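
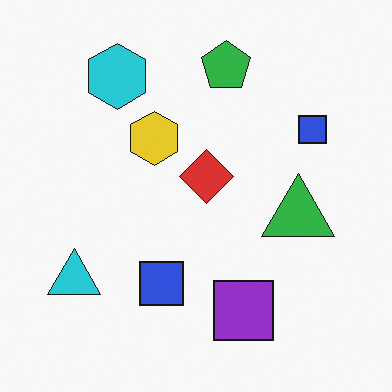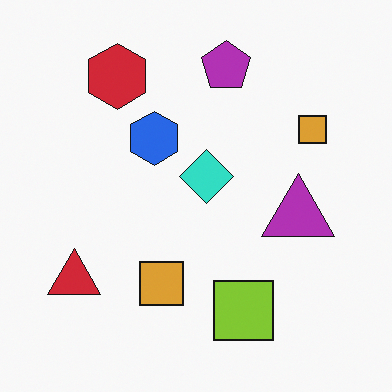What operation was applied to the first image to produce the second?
Hue-shifted by a large amount.

Every shape's color has rotated by the same amount around the hue wheel — a uniform hue shift.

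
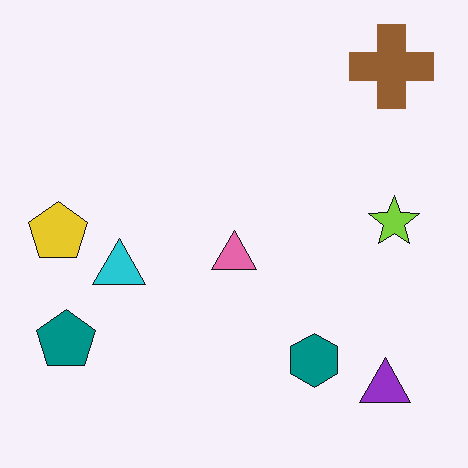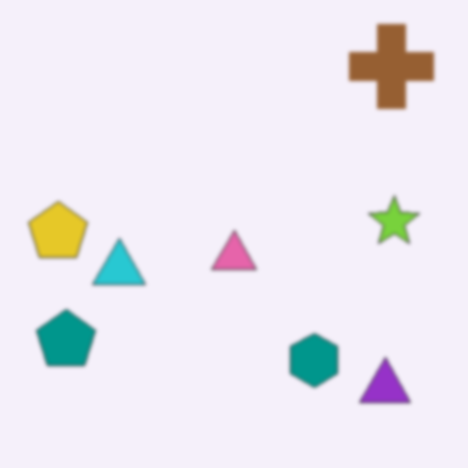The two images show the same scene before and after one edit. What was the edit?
Lightly blurred.

Shape edges and outlines are uniformly softened across the whole image.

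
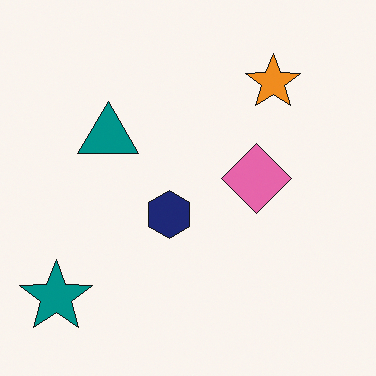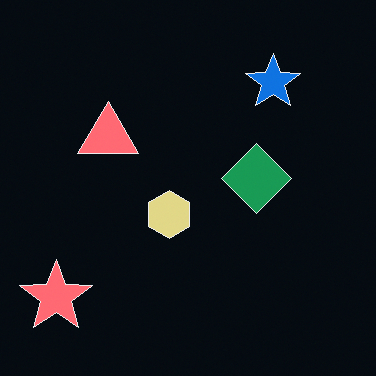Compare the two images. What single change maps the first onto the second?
This is the original image color-inverted (negative).

The light background has become dark and every shape's color is its complement — a photographic negative.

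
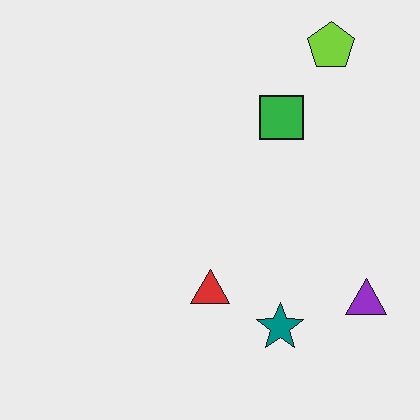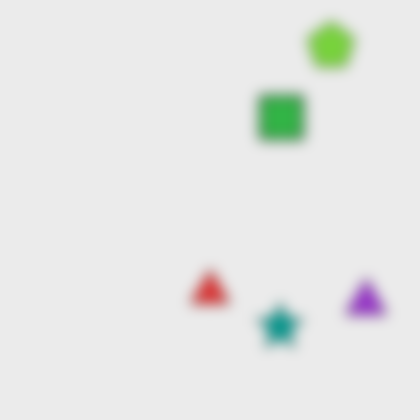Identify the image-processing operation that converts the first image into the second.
This is the original image heavily blurred.

Shape edges and outlines are uniformly softened across the whole image.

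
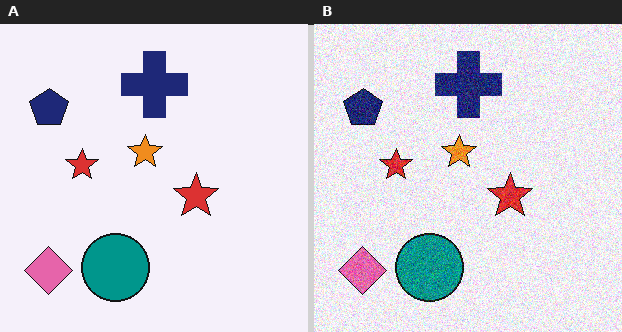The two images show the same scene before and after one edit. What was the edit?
This is the original image degraded with moderate additive noise.

Random speckle covers the whole image, including the flat background.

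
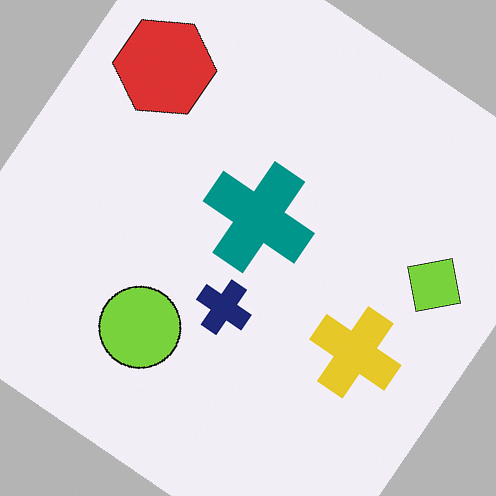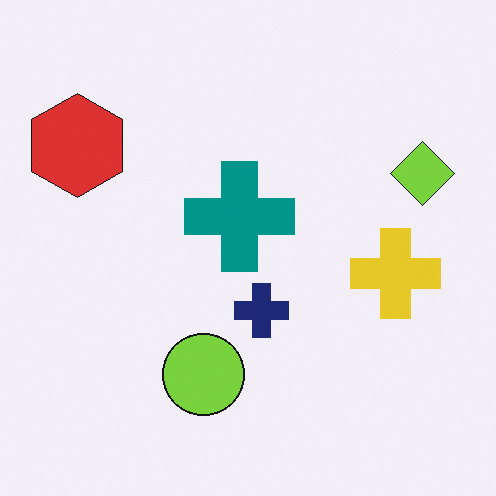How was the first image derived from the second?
The image was rotated clockwise by a large amount — several tens of degrees.

Every shape is tilted by the same angle and the image corners show triangular fill wedges — a whole-image rotation by a non-right angle.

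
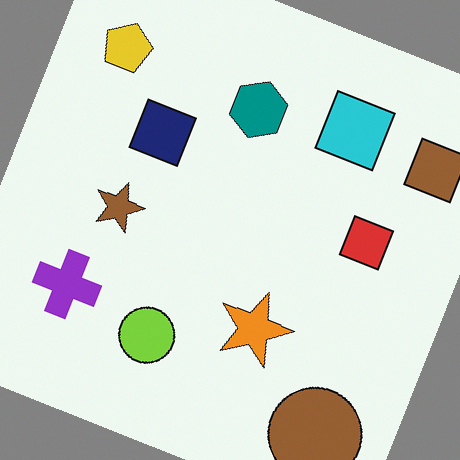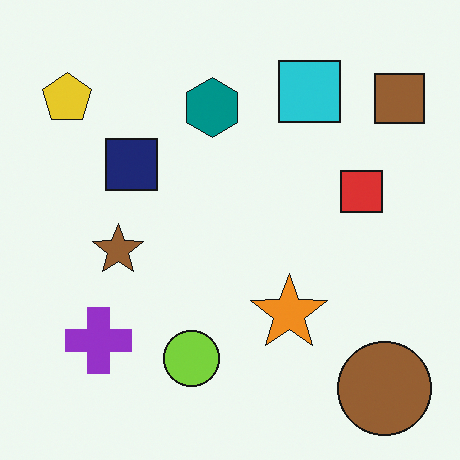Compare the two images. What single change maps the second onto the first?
The image was rotated clockwise by a clearly visible amount.

Every shape is tilted by the same angle and the image corners show triangular fill wedges — a whole-image rotation by a non-right angle.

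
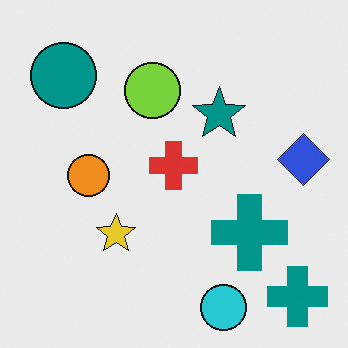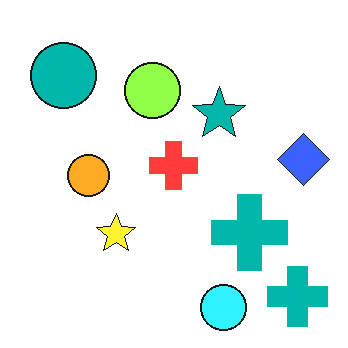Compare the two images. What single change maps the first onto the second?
It was brightened a little.

Every pixel — background and shapes alike — is uniformly brightened.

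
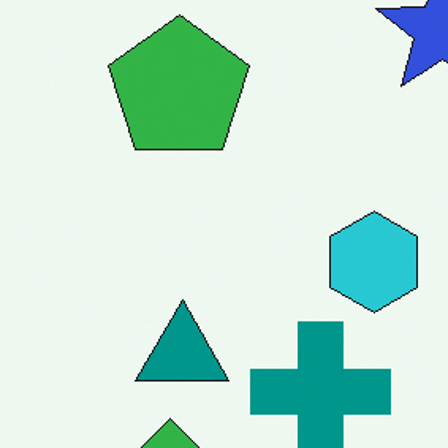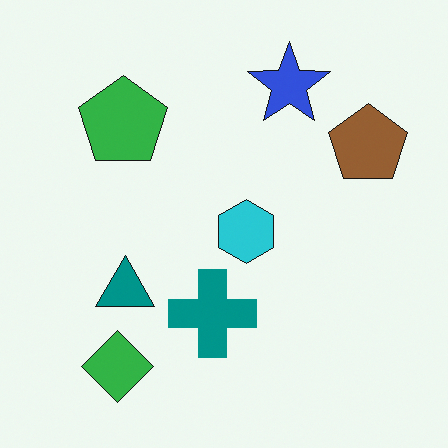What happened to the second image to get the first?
The transformation is: cropped slightly and scaled back up.

The visible shapes are larger and the field of view is narrower; shapes near the original edges may be partly or wholly outside the frame — a crop-and-rescale.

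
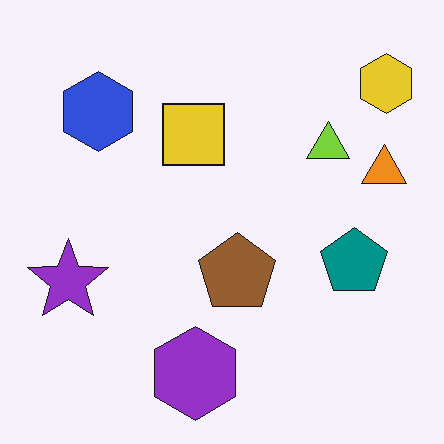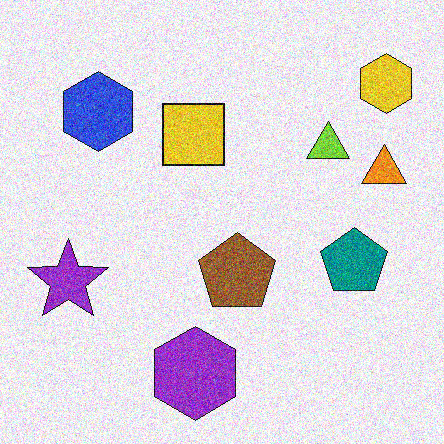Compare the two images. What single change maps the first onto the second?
The transformation is: degraded with heavy additive noise.

Random speckle covers the whole image, including the flat background.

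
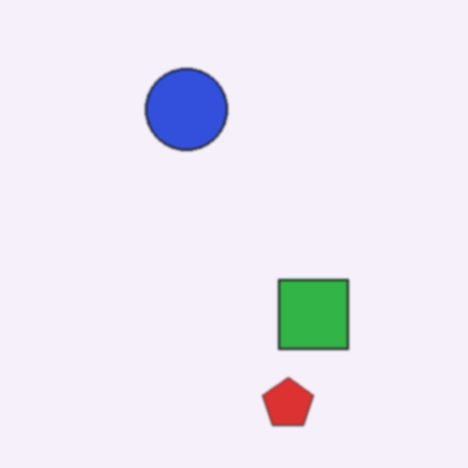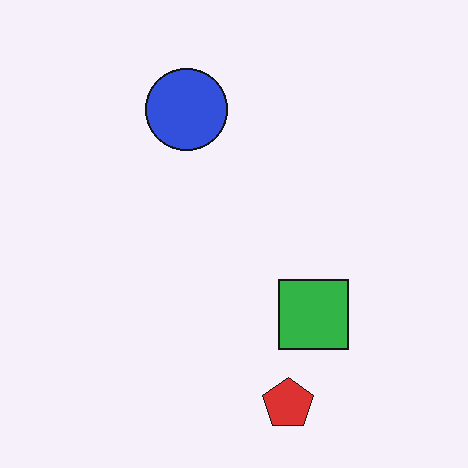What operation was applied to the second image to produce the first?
It was slightly softened.

Shape edges and outlines are uniformly softened across the whole image.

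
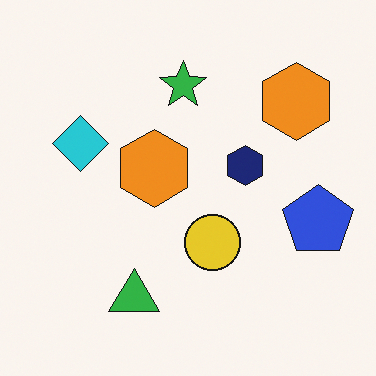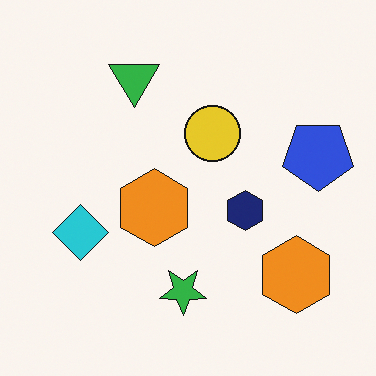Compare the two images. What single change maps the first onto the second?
Flipped vertically (top ↔ bottom).

The green triangle is in the bottom of the first image and the top of the second — shapes on opposite sides of the horizontal midline have swapped in a mirror flip.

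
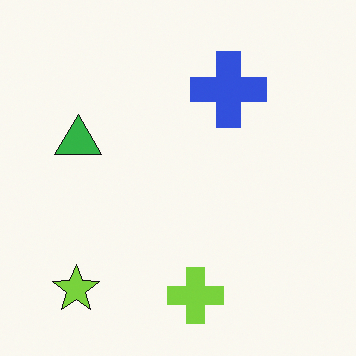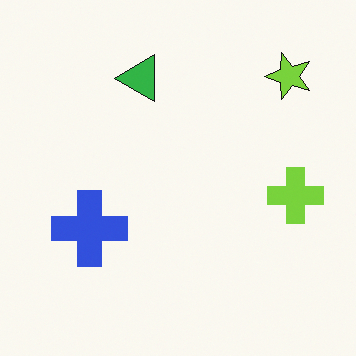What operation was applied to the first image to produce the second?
Transposed (reflected across the top-left ↔ bottom-right diagonal).

Shapes have swapped their row and column positions — what was in the top-right is now in the bottom-left — a diagonal reflection.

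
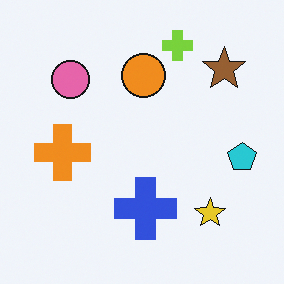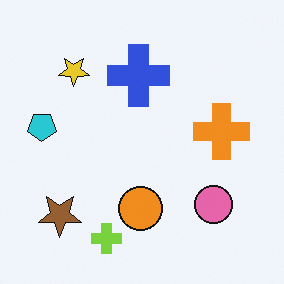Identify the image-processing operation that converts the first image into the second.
Rotated 180°.

The brown star sits in the top-right of the first image and the bottom-left of the second — consistent with a whole-image 180° rotation.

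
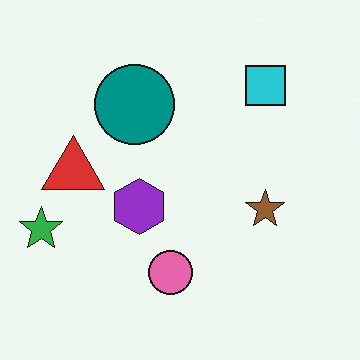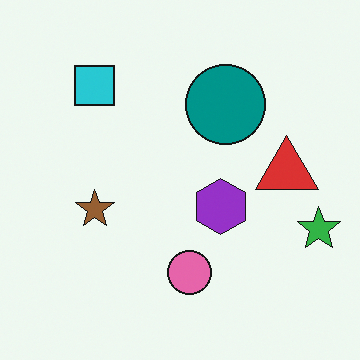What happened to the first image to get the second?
It was flipped horizontally (left ↔ right).

The green star is in the left of the first image and the right of the second — shapes on opposite sides of the vertical midline have swapped in a mirror flip.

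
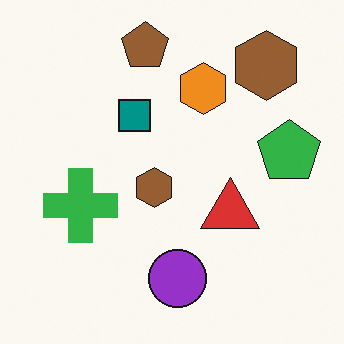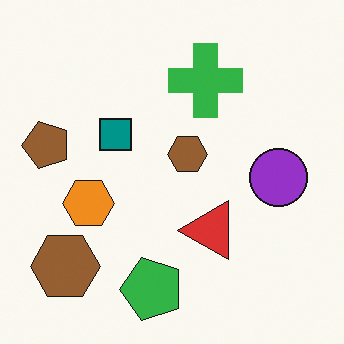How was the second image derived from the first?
Transposed (reflected across the top-left ↔ bottom-right diagonal).

Shapes have swapped their row and column positions — what was in the top-right is now in the bottom-left — a diagonal reflection.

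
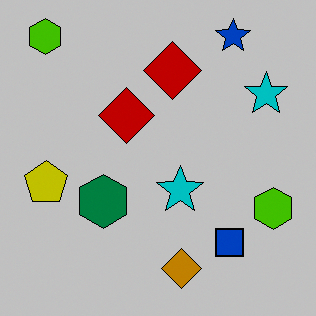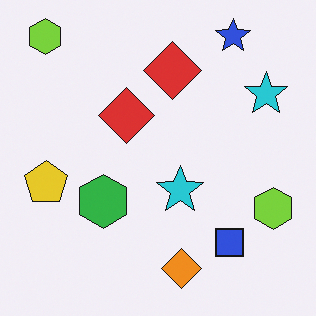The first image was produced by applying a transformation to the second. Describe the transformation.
Aggressively posterized.

Each flat color has snapped to a coarser quantized level — most visibly, the near-white background has dropped to a flat grey.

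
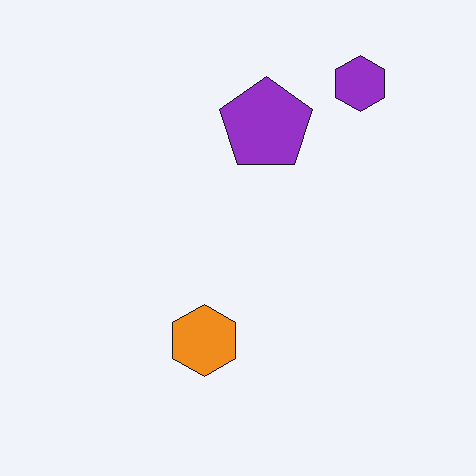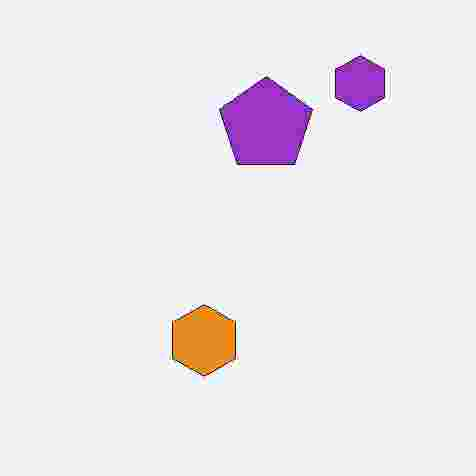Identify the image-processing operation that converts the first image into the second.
The second image is the first heavily JPEG-compressed with obvious blocking artifacts.

Blocky 8×8 compression artifacts appear around shape edges and the flat background shows ringing — characteristic JPEG degradation.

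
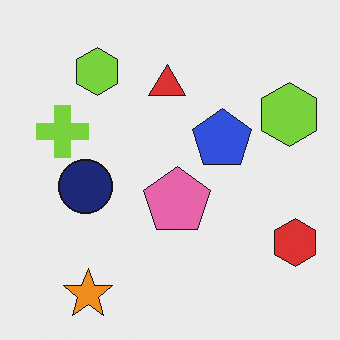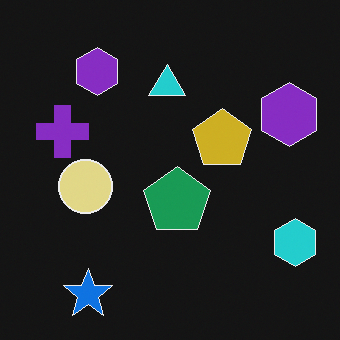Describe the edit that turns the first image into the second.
This is the original image color-inverted (negative).

The light background has become dark and every shape's color is its complement — a photographic negative.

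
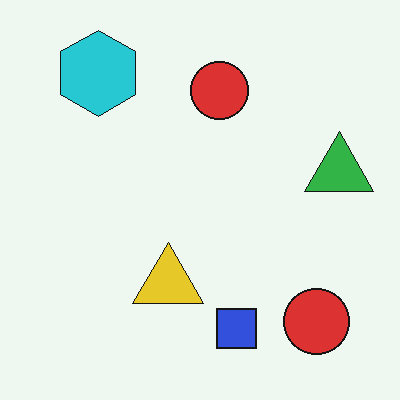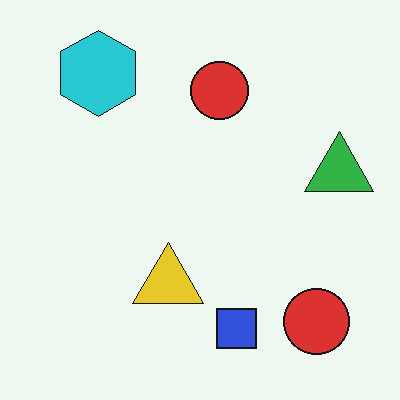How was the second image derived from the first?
It was given moderate JPEG compression.

Blocky 8×8 compression artifacts appear around shape edges and the flat background shows ringing — characteristic JPEG degradation.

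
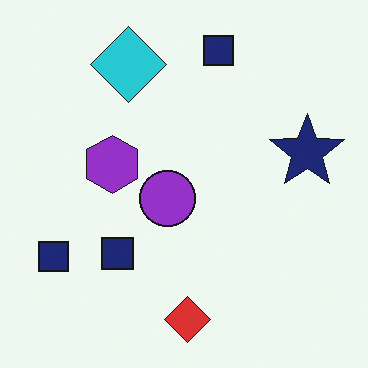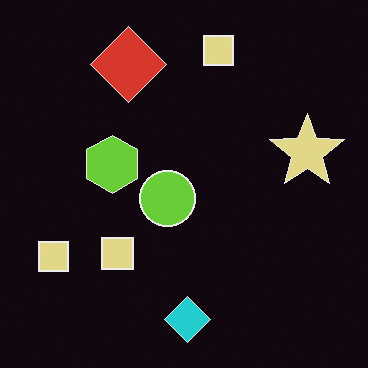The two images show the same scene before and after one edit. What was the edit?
This is the original image color-inverted (negative).

The light background has become dark and every shape's color is its complement — a photographic negative.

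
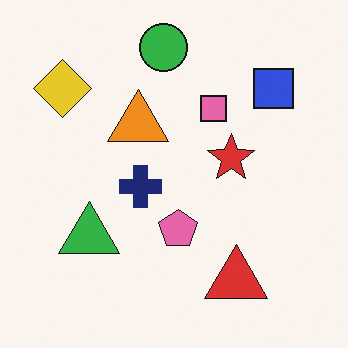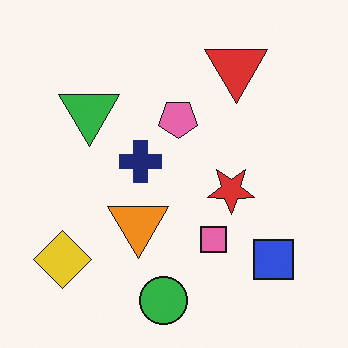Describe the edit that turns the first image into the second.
This is the original image flipped vertically (top ↔ bottom).

The green circle is in the top of the first image and the bottom of the second — shapes on opposite sides of the horizontal midline have swapped in a mirror flip.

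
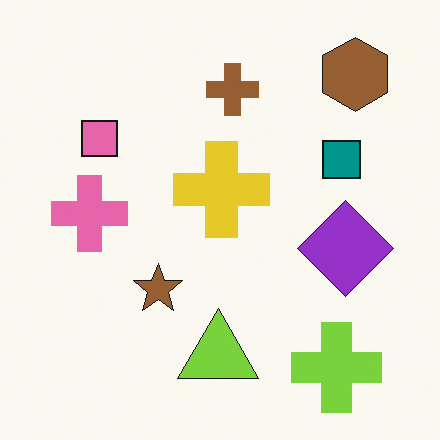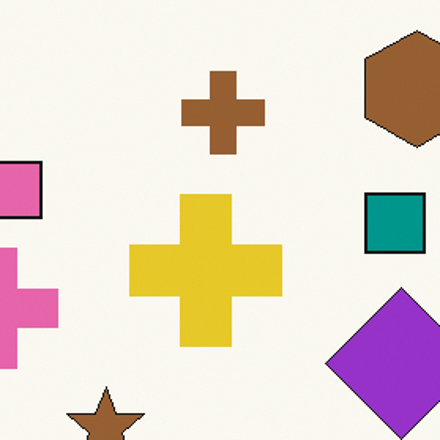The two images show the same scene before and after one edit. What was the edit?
This is the original image cropped slightly and scaled back up.

The visible shapes are larger and the field of view is narrower; shapes near the original edges may be partly or wholly outside the frame — a crop-and-rescale.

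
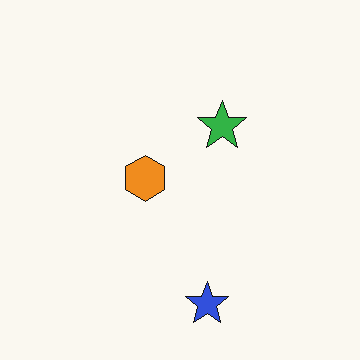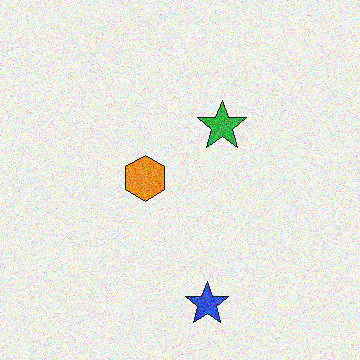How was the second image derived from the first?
It was degraded with visible gaussian noise.

Random speckle covers the whole image, including the flat background.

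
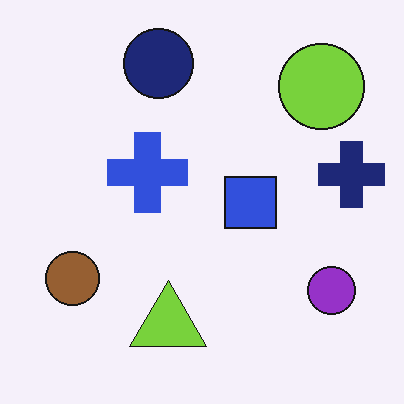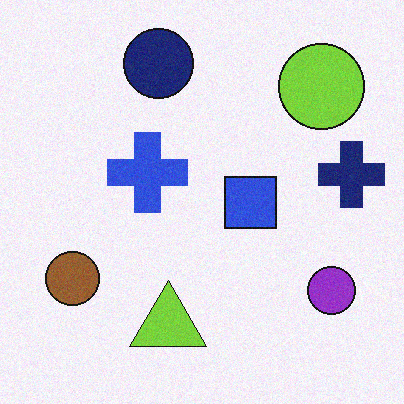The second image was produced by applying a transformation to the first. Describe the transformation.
It was degraded with subtle gaussian noise.

Random speckle covers the whole image, including the flat background.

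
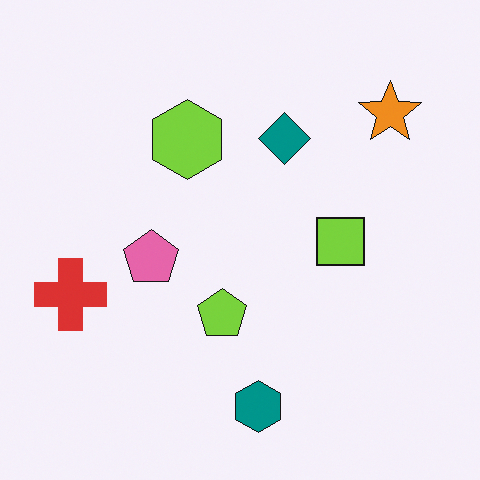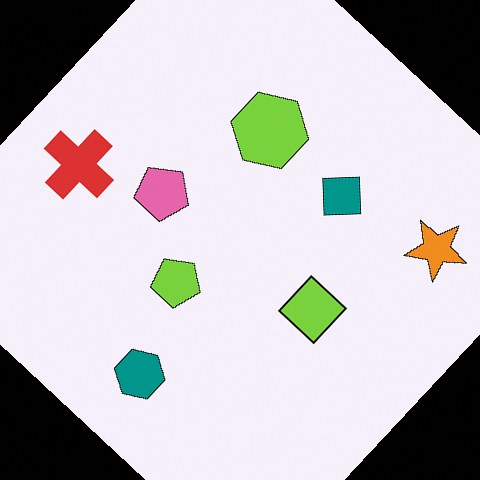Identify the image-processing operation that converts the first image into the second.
The transformation is: rotated clockwise by a large amount — several tens of degrees.

Every shape is tilted by the same angle and the image corners show triangular fill wedges — a whole-image rotation by a non-right angle.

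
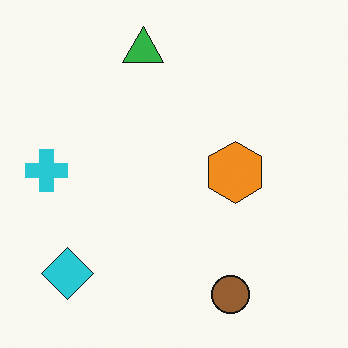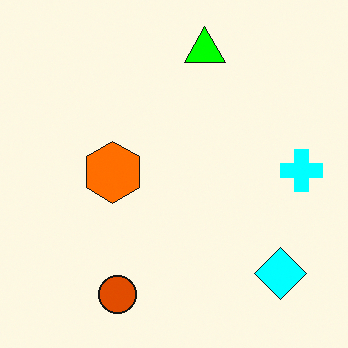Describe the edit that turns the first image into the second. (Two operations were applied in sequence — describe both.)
It was flipped horizontally (left ↔ right), then heavily oversaturated.

The cyan cross is in the left of the first image and the right of the second — shapes on opposite sides of the vertical midline have swapped in a mirror flip. All colors are more vivid — a global saturation change.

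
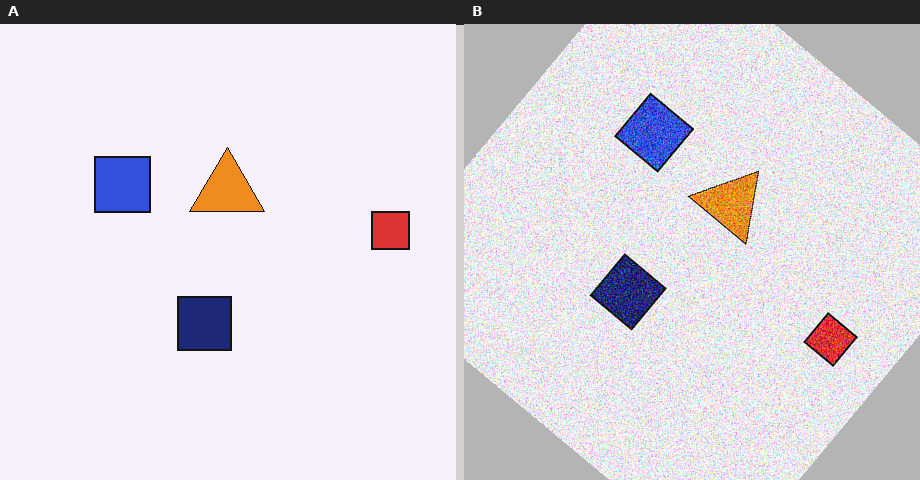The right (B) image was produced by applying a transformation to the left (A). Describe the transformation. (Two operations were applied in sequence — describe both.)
It was degraded with heavy additive noise, then rotated clockwise by a large amount — several tens of degrees.

Random speckle covers the whole image, including the flat background. Every shape is tilted by the same angle and the image corners show triangular fill wedges — a whole-image rotation by a non-right angle.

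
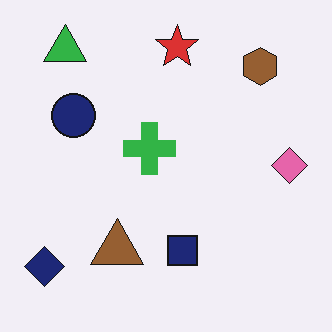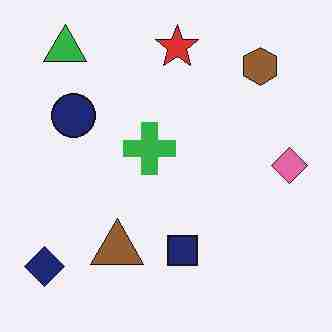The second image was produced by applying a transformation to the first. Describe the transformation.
The second image is the first heavily JPEG-compressed with obvious blocking artifacts.

Blocky 8×8 compression artifacts appear around shape edges and the flat background shows ringing — characteristic JPEG degradation.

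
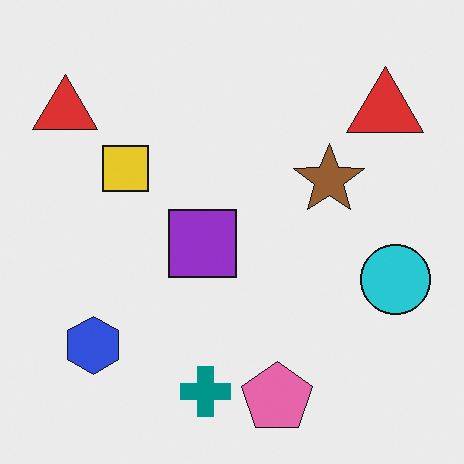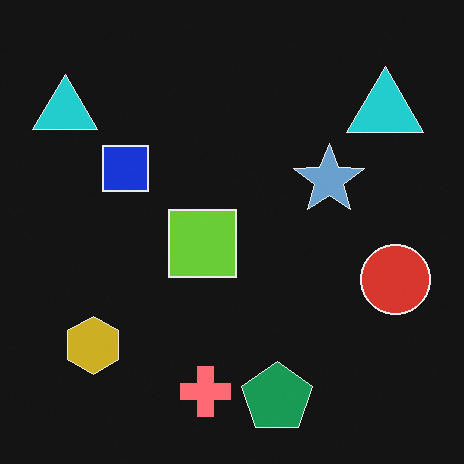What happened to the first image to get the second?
It was color-inverted (negative).

The light background has become dark and every shape's color is its complement — a photographic negative.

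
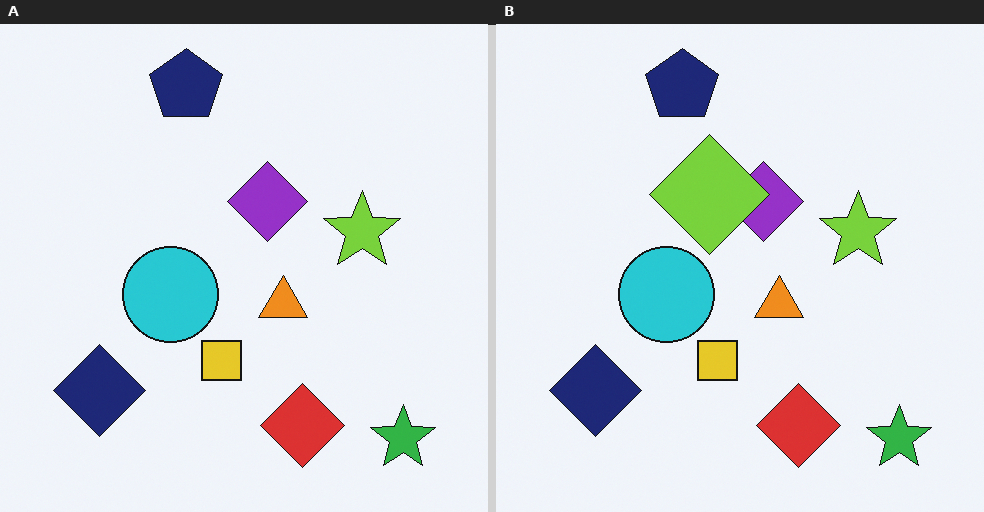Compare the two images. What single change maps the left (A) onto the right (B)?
Overlaid with an additional lime diamond.

A lime diamond appears in the right (B) image that is absent from the left (A).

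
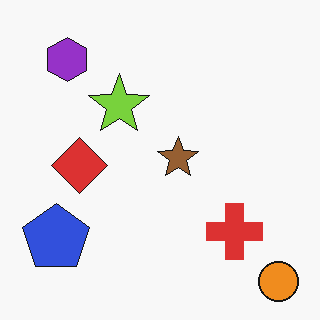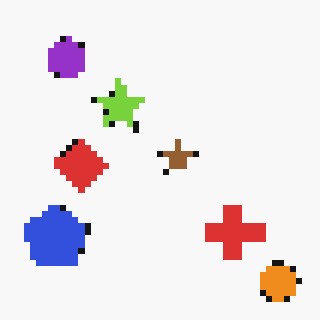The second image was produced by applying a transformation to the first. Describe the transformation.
It was pixelated into visible square blocks.

Shapes are reduced to large square blocks; fine edges and outlines are lost — a downscale-then-upscale (mosaic) effect.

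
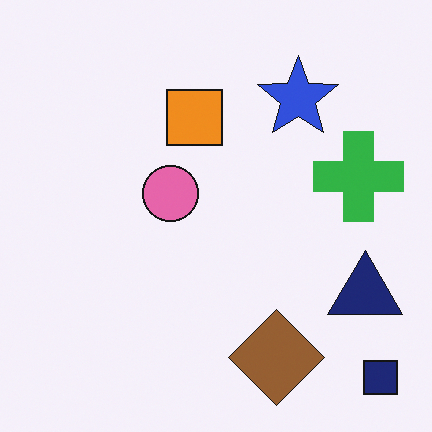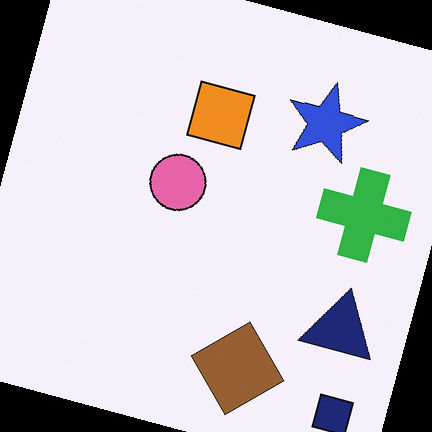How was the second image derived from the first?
The image was rotated clockwise by a moderate amount.

Every shape is tilted by the same angle and the image corners show triangular fill wedges — a whole-image rotation by a non-right angle.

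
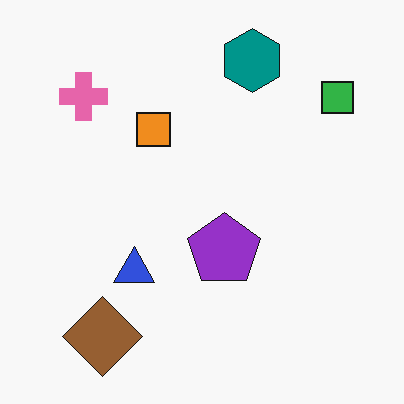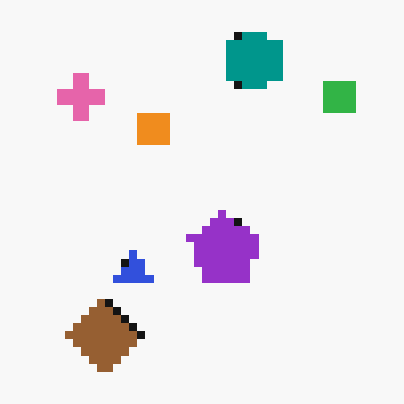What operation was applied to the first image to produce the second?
It was pixelated into visible square blocks.

Shapes are reduced to large square blocks; fine edges and outlines are lost — a downscale-then-upscale (mosaic) effect.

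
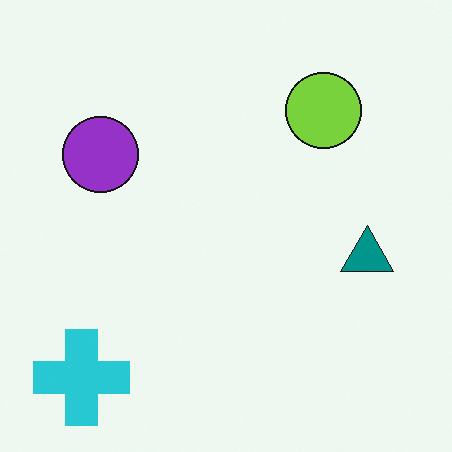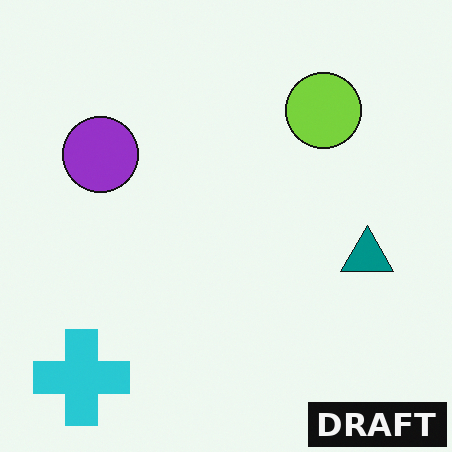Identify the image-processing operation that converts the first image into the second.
It was watermarked with the text "DRAFT" in the lower-right corner.

A dark label reading "DRAFT" appears in the lower-right corner.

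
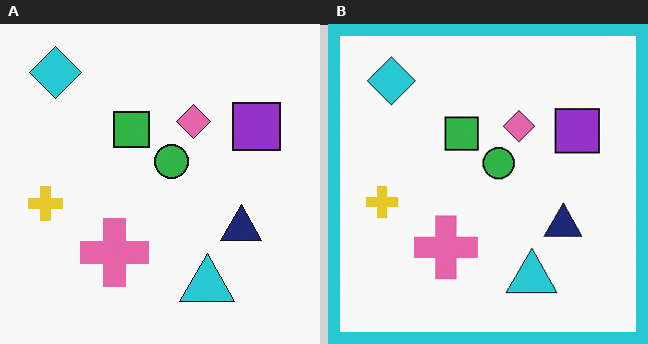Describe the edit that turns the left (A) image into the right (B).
The right (B) image is the left (A) framed with a cyan border.

A solid cyan frame runs around the edge of the right (B) image, with the content slightly shrunk inside it.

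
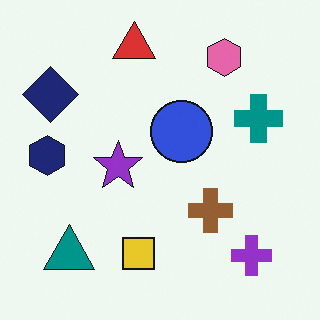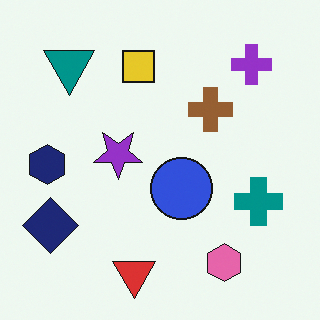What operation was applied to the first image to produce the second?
This is the original image flipped vertically (top ↔ bottom).

The red triangle is in the top of the first image and the bottom of the second — shapes on opposite sides of the horizontal midline have swapped in a mirror flip.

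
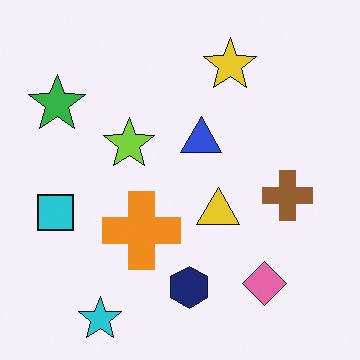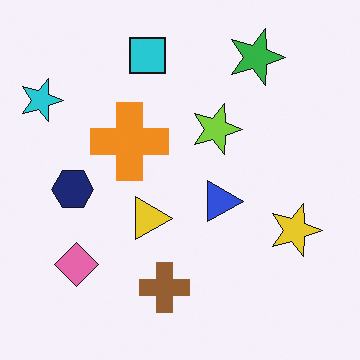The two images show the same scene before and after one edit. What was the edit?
This is the original image rotated 90° clockwise.

The cyan star sits in the bottom-left of the first image and the top-left of the second — consistent with a whole-image 90° clockwise rotation.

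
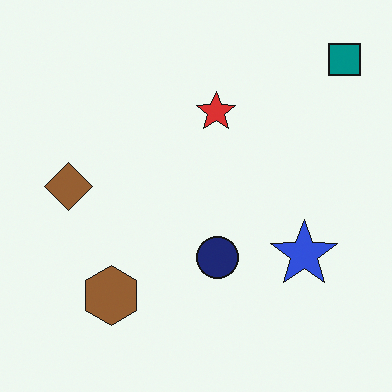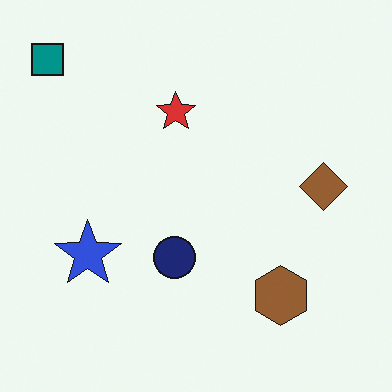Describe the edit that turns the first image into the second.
The image was flipped horizontally (left ↔ right).

The teal square is in the top-right of the first image and the top-left of the second — shapes on opposite sides of the vertical midline have swapped in a mirror flip.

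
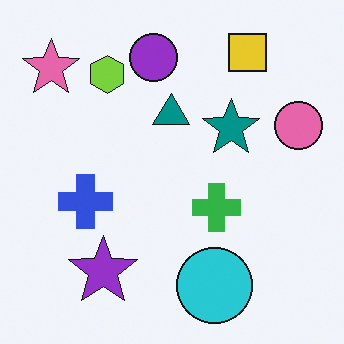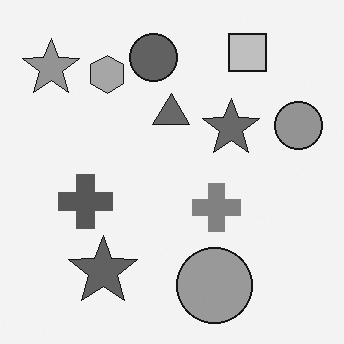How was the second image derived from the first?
This is the original image converted to grayscale.

All color is removed — every shape is now a shade of grey.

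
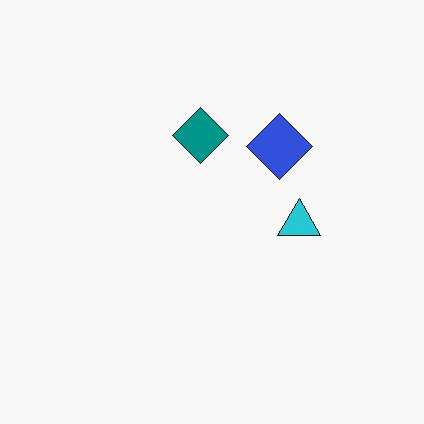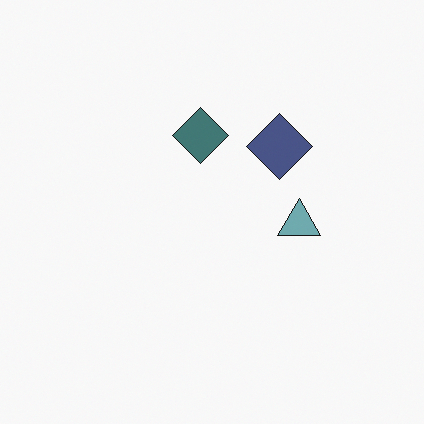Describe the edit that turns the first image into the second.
It was made much more muted (saturation change).

All colors are more muted and greyish — a global saturation change.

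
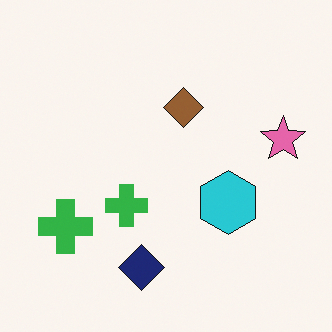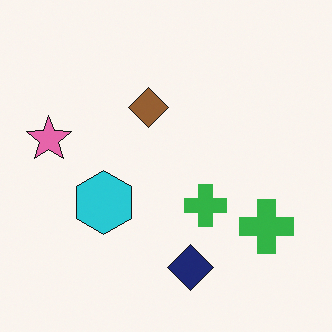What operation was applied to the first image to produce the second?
Flipped horizontally (left ↔ right).

The pink star is in the right of the first image and the left of the second — shapes on opposite sides of the vertical midline have swapped in a mirror flip.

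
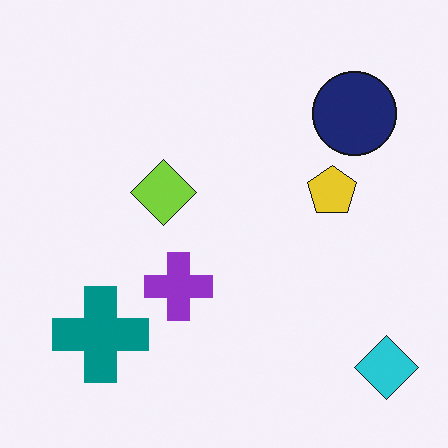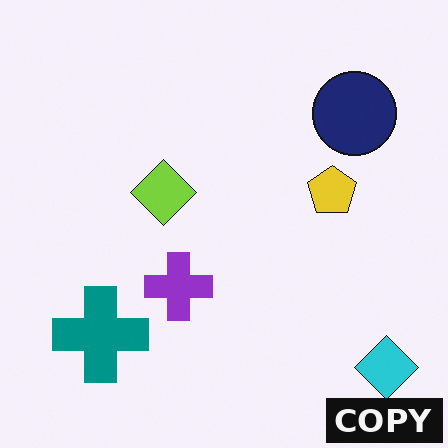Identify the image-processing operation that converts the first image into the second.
The second image is the first watermarked with the text "COPY" in the lower-right corner.

A dark label reading "COPY" appears in the lower-right corner.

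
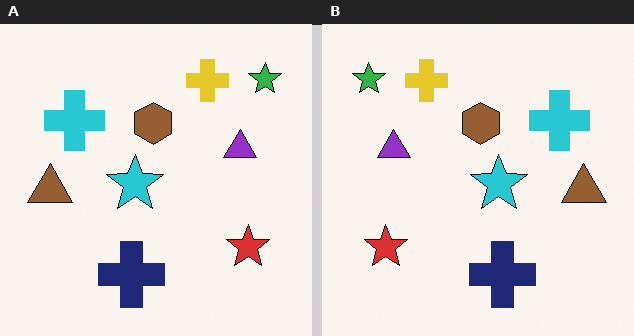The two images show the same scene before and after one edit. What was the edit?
The transformation is: flipped horizontally (left ↔ right).

The green star is in the top-right of the left (A) image and the top-left of the right (B) — shapes on opposite sides of the vertical midline have swapped in a mirror flip.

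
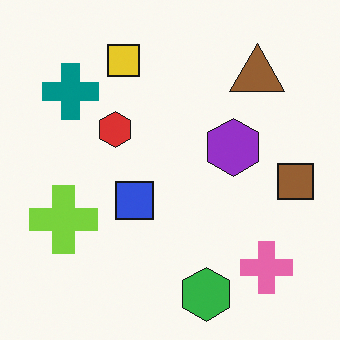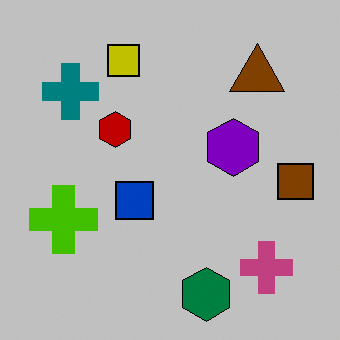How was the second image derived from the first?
This is the original image aggressively posterized.

Each flat color has snapped to a coarser quantized level — most visibly, the near-white background has dropped to a flat grey.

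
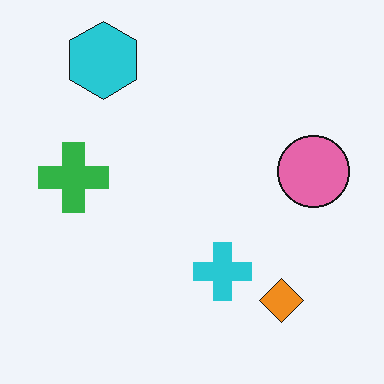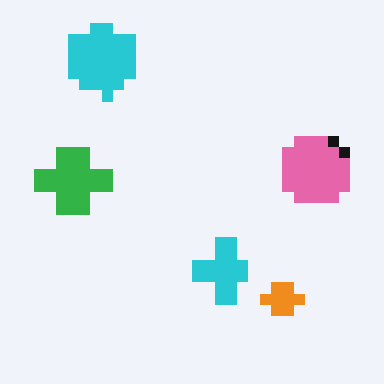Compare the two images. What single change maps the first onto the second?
The transformation is: heavily pixelated into large blocks.

Shapes are reduced to large square blocks; fine edges and outlines are lost — a downscale-then-upscale (mosaic) effect.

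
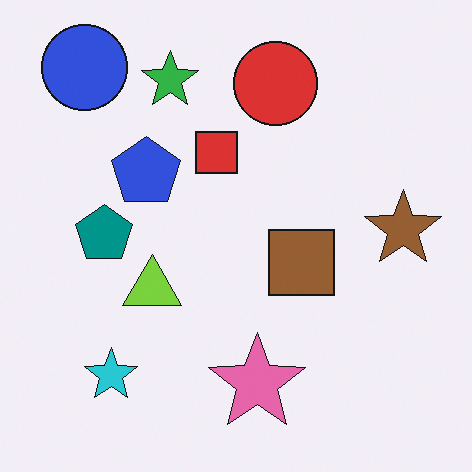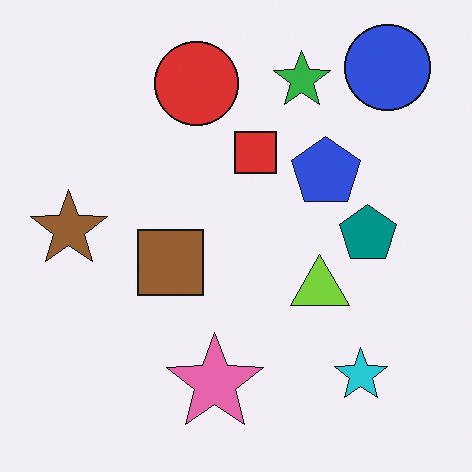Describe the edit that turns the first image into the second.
It was flipped horizontally (left ↔ right).

The brown star is in the right of the first image and the left of the second — shapes on opposite sides of the vertical midline have swapped in a mirror flip.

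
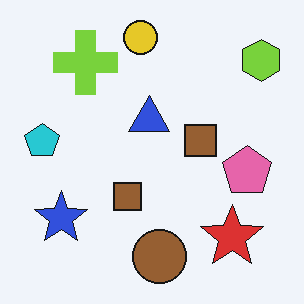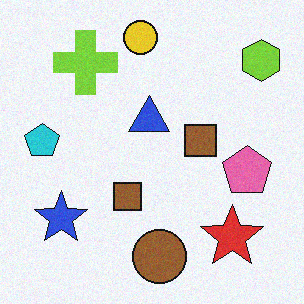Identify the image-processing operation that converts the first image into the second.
The transformation is: degraded with subtle gaussian noise.

Random speckle covers the whole image, including the flat background.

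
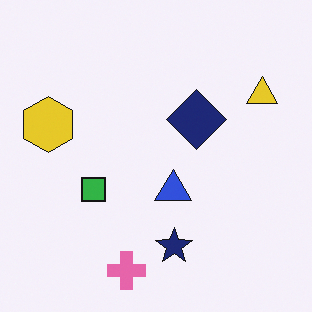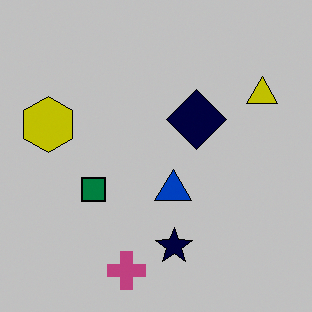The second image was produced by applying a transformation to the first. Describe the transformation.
This is the original image heavily posterized to just a handful of flat colors.

Each flat color has snapped to a coarser quantized level — most visibly, the near-white background has dropped to a flat grey.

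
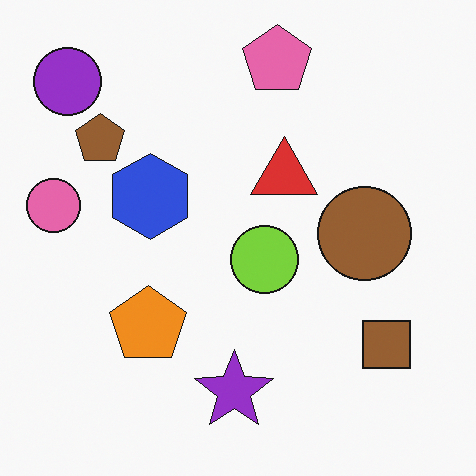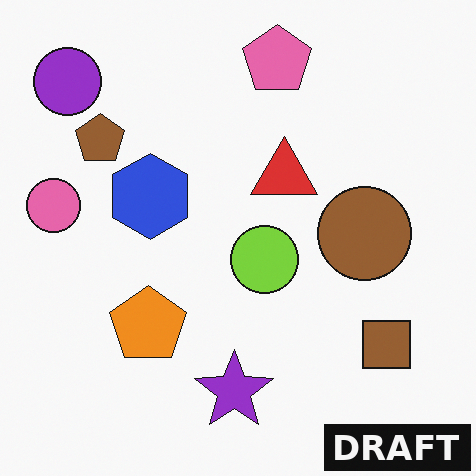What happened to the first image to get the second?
The second image is the first watermarked with the text "DRAFT" in the lower-right corner.

A dark label reading "DRAFT" appears in the lower-right corner.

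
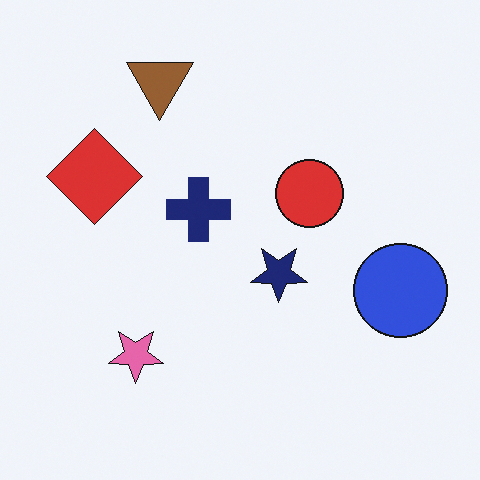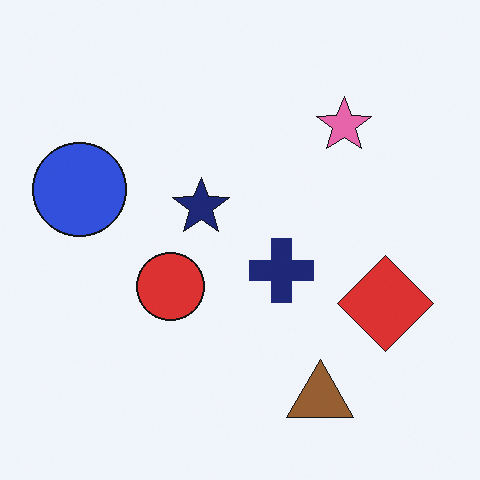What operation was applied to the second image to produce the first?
Rotated 180°.

The brown triangle sits in the bottom of the second image and the top-left of the first — consistent with a whole-image 180° rotation.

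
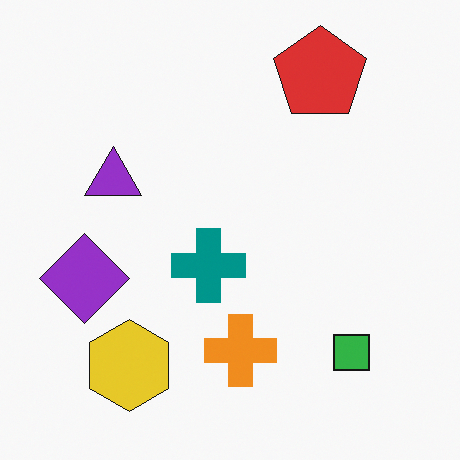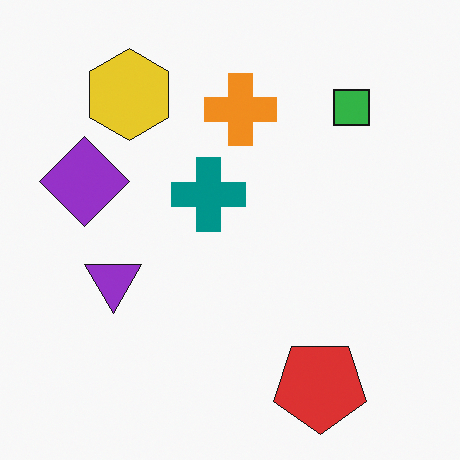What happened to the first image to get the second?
The image was flipped vertically (top ↔ bottom).

The red pentagon is in the top-right of the first image and the bottom-right of the second — shapes on opposite sides of the horizontal midline have swapped in a mirror flip.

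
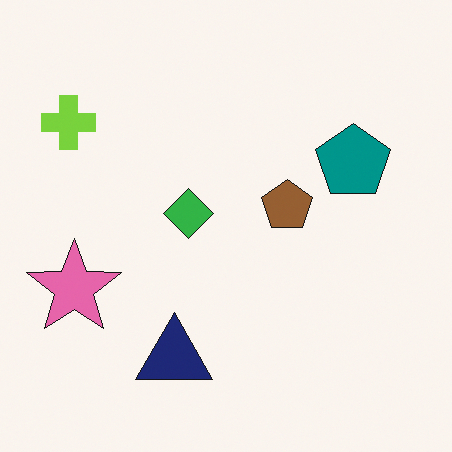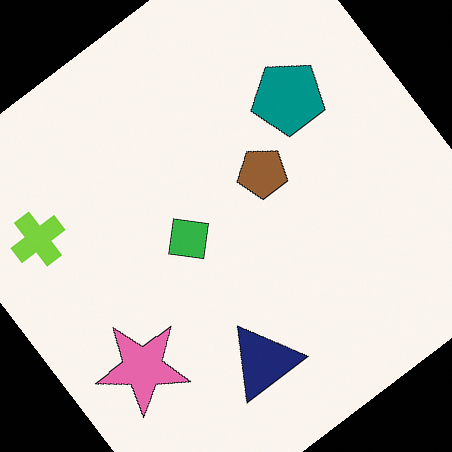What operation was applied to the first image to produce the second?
Rotated counter-clockwise by a large amount — several tens of degrees.

Every shape is tilted by the same angle and the image corners show triangular fill wedges — a whole-image rotation by a non-right angle.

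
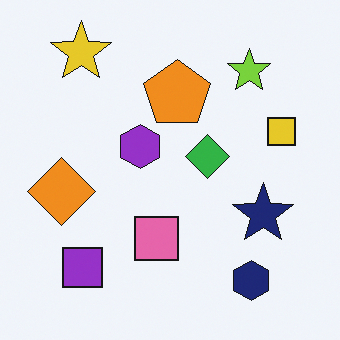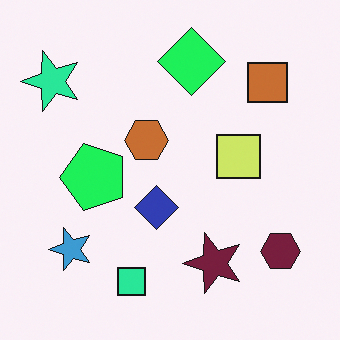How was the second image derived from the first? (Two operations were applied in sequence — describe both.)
The second image is the first hue-shifted through roughly a third of the color wheel, then transposed (reflected across the top-left ↔ bottom-right diagonal).

Every shape's color has rotated by the same amount around the hue wheel — a uniform hue shift. Shapes have swapped their row and column positions — what was in the top-right is now in the bottom-left — a diagonal reflection.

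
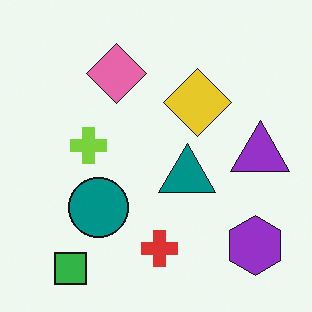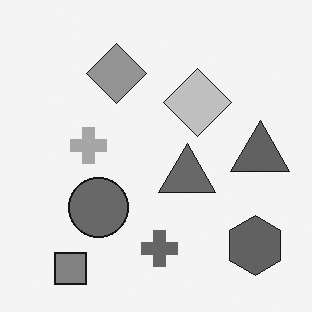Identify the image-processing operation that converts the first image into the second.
The second image is the first converted to grayscale.

All color is removed — every shape is now a shade of grey.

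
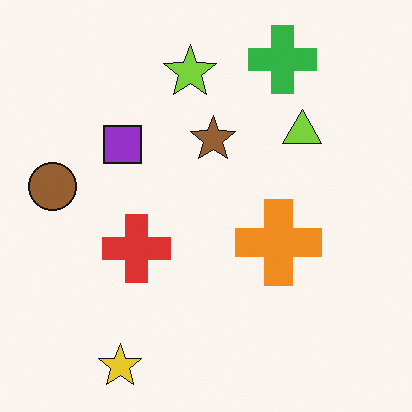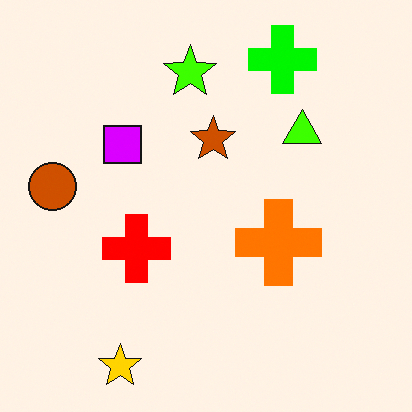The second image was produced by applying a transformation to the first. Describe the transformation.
The image was made much more vivid (saturation change).

All colors are more vivid — a global saturation change.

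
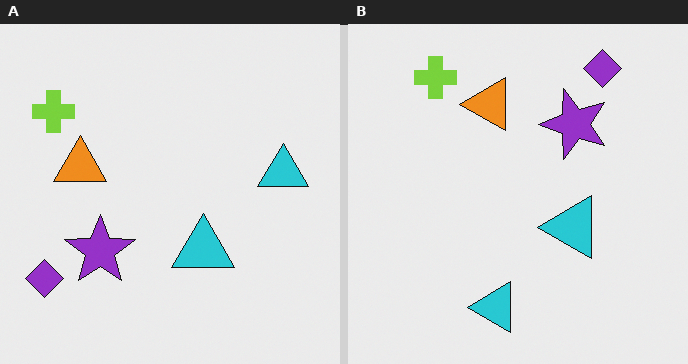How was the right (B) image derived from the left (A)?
The right (B) image is the left (A) transposed (reflected across the top-left ↔ bottom-right diagonal).

Shapes have swapped their row and column positions — what was in the top-right is now in the bottom-left — a diagonal reflection.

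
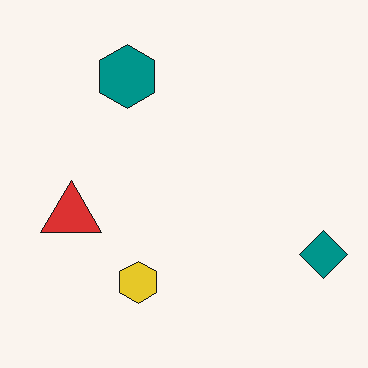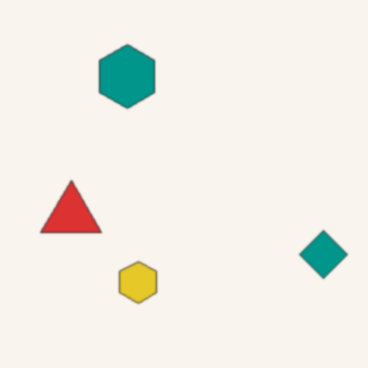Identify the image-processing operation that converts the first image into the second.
The transformation is: lightly blurred.

Shape edges and outlines are uniformly softened across the whole image.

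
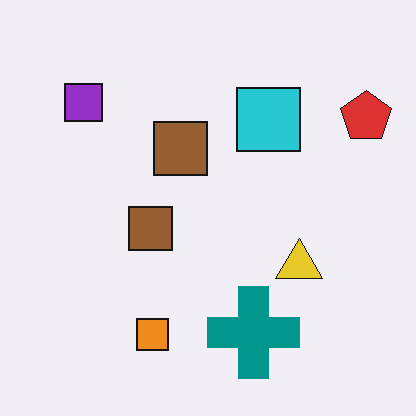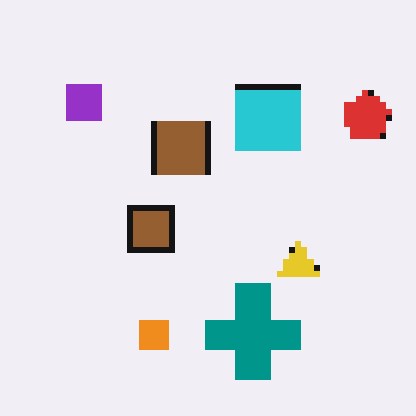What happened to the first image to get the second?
The second image is the first pixelated into visible square blocks.

Shapes are reduced to large square blocks; fine edges and outlines are lost — a downscale-then-upscale (mosaic) effect.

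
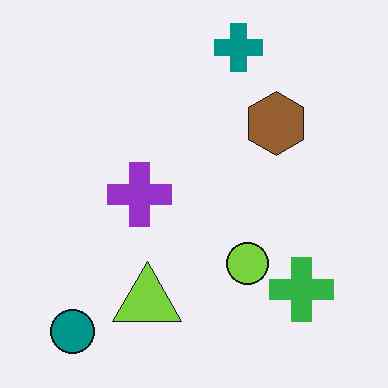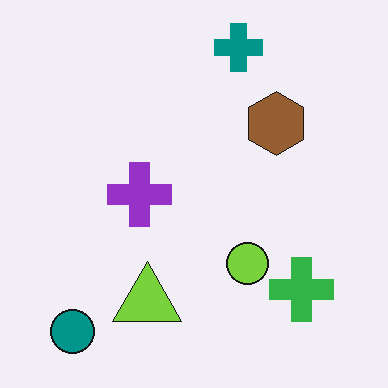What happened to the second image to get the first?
The image was JPEG-compressed with visible artifacts.

Blocky 8×8 compression artifacts appear around shape edges and the flat background shows ringing — characteristic JPEG degradation.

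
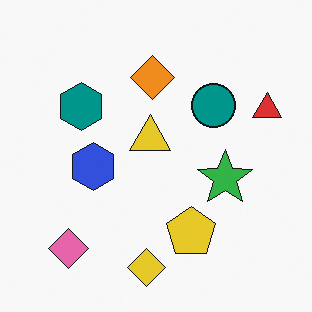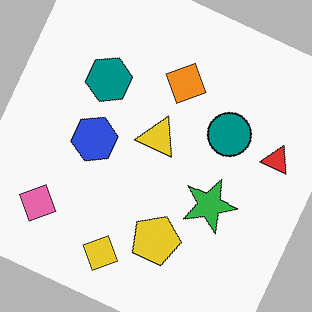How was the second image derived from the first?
The transformation is: rotated clockwise by a moderate amount.

Every shape is tilted by the same angle and the image corners show triangular fill wedges — a whole-image rotation by a non-right angle.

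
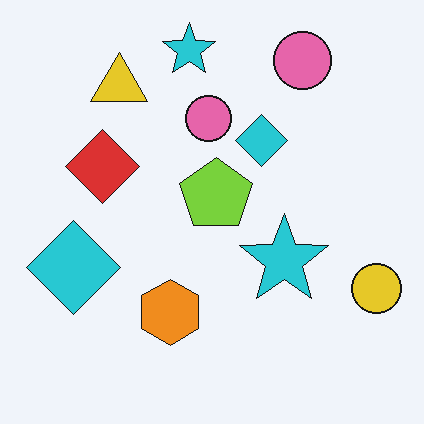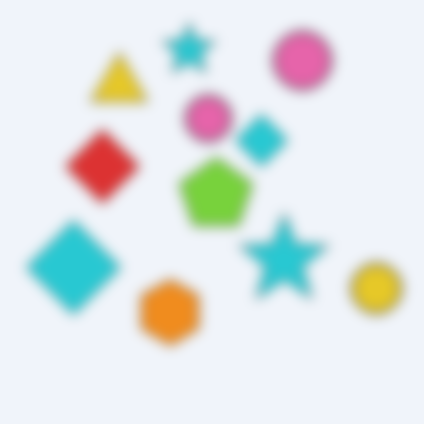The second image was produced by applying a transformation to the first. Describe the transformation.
It was strongly gaussian-blurred.

Shape edges and outlines are uniformly softened across the whole image.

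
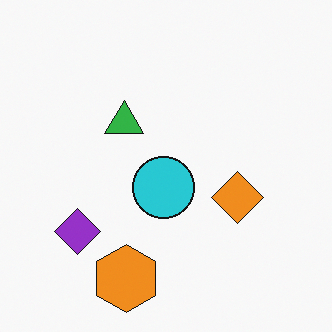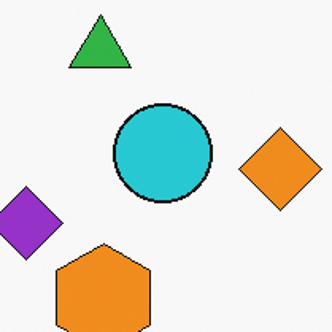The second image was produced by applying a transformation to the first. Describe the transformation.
It was cropped slightly and scaled back up.

The visible shapes are larger and the field of view is narrower; shapes near the original edges may be partly or wholly outside the frame — a crop-and-rescale.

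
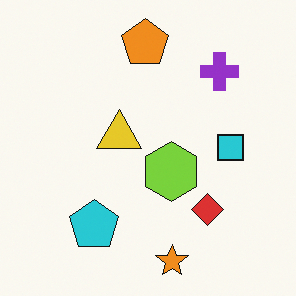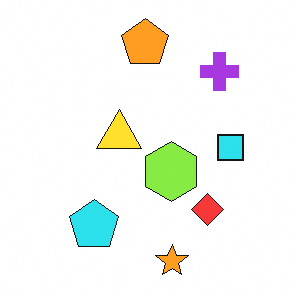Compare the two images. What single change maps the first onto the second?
The transformation is: slightly brightened.

Every pixel — background and shapes alike — is uniformly brightened.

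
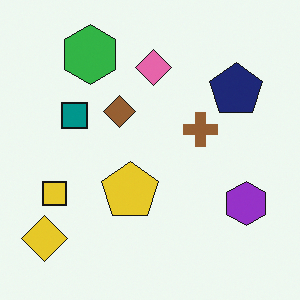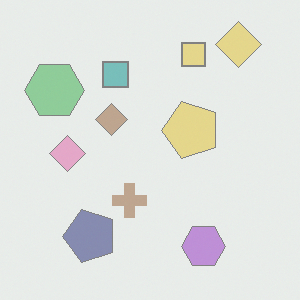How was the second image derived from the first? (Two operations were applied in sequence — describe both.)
The second image is the first given much lower contrast, then transposed (reflected across the top-left ↔ bottom-right diagonal).

Tones are pushed toward mid-grey across the whole image — a global contrast change. Shapes have swapped their row and column positions — what was in the top-right is now in the bottom-left — a diagonal reflection.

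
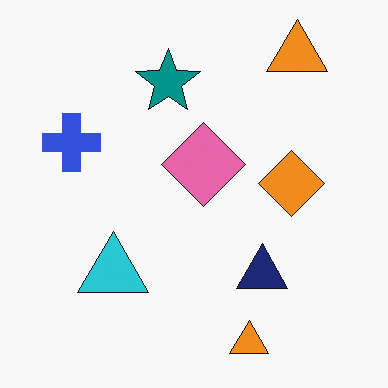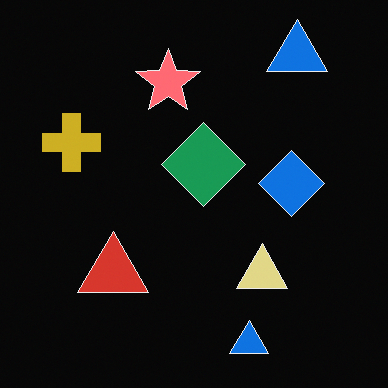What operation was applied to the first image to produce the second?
Color-inverted (negative).

The light background has become dark and every shape's color is its complement — a photographic negative.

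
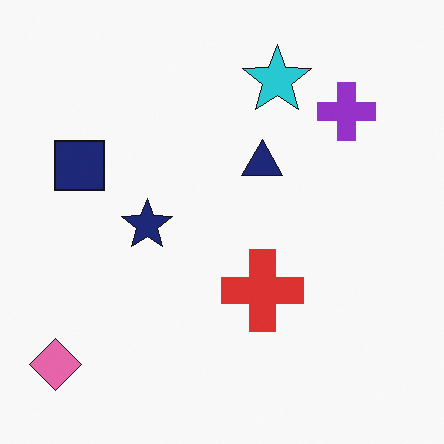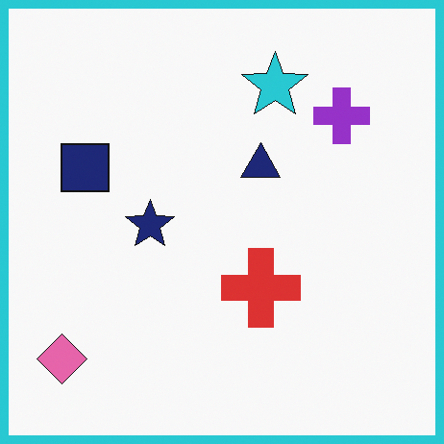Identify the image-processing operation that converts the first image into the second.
It was framed with a cyan border.

A solid cyan frame runs around the edge of the second image, with the content slightly shrunk inside it.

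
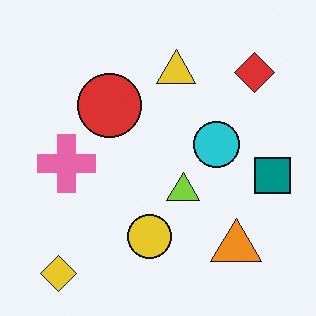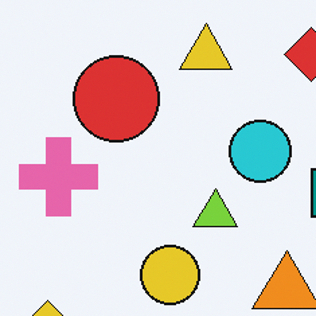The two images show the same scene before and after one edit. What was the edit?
The transformation is: cropped to a modestly smaller region and rescaled.

The visible shapes are larger and the field of view is narrower; shapes near the original edges may be partly or wholly outside the frame — a crop-and-rescale.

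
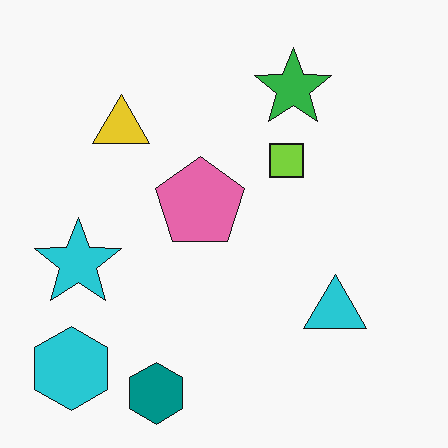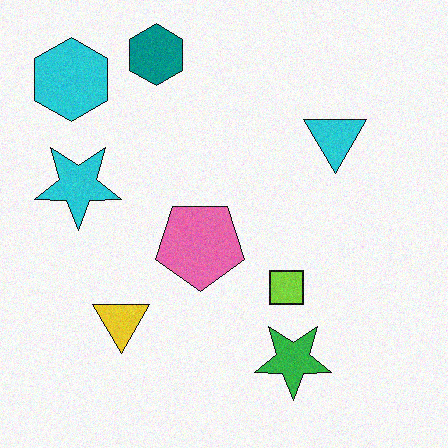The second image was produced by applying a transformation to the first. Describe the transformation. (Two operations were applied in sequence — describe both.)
The transformation is: flipped vertically (top ↔ bottom), then degraded with a light layer of grain.

The teal hexagon is in the bottom of the first image and the top of the second — shapes on opposite sides of the horizontal midline have swapped in a mirror flip. Random speckle covers the whole image, including the flat background.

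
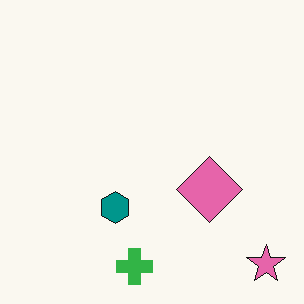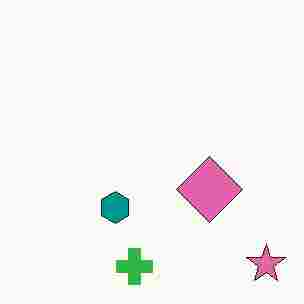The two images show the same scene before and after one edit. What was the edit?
The image was heavily JPEG-compressed with obvious blocking artifacts.

Blocky 8×8 compression artifacts appear around shape edges and the flat background shows ringing — characteristic JPEG degradation.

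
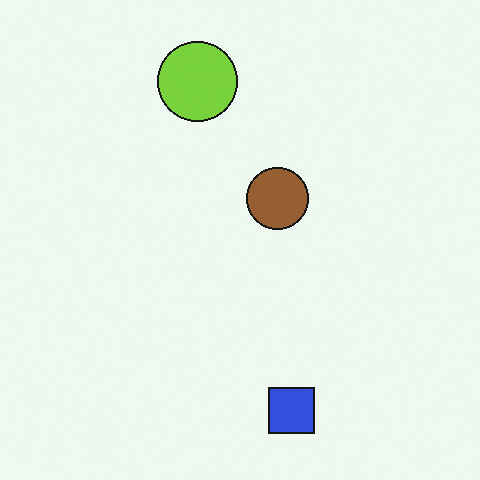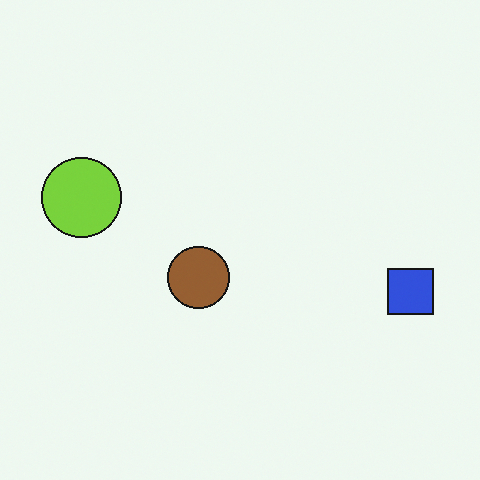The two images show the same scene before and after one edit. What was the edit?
It was transposed (reflected across the top-left ↔ bottom-right diagonal).

Shapes have swapped their row and column positions — what was in the top-right is now in the bottom-left — a diagonal reflection.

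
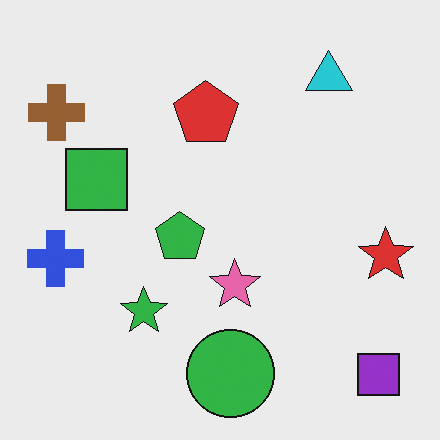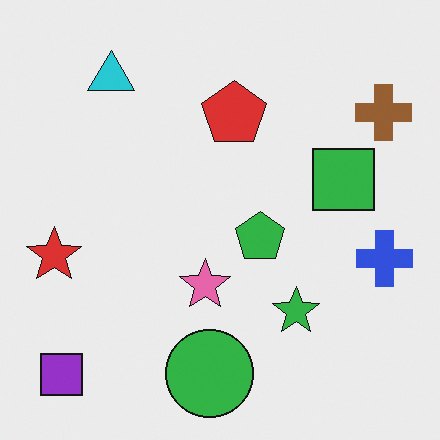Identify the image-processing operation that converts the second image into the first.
The first image is the second flipped horizontally (left ↔ right).

The red star is in the left of the second image and the right of the first — shapes on opposite sides of the vertical midline have swapped in a mirror flip.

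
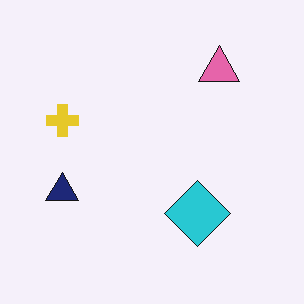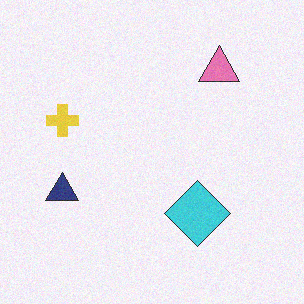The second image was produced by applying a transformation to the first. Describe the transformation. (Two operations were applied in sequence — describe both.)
This is the original image given slightly reduced contrast, then degraded with subtle gaussian noise.

Tones are pushed toward mid-grey across the whole image — a global contrast change. Random speckle covers the whole image, including the flat background.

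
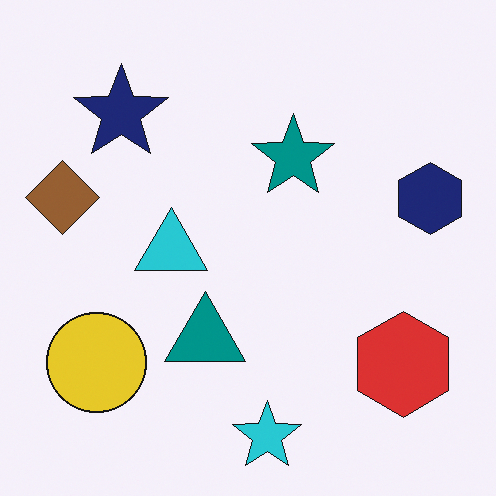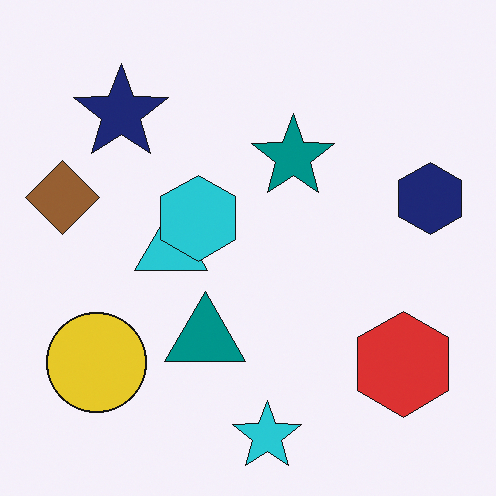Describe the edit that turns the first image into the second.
The transformation is: overlaid with an additional cyan hexagon.

A cyan hexagon appears in the second image that is absent from the first.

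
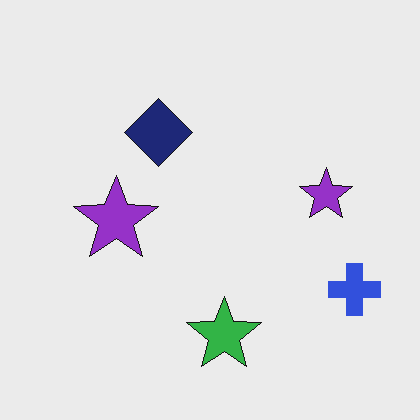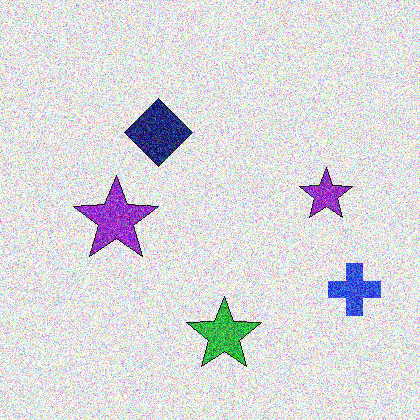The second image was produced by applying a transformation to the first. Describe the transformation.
It was degraded with strong gaussian noise.

Random speckle covers the whole image, including the flat background.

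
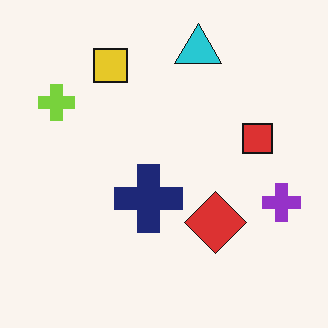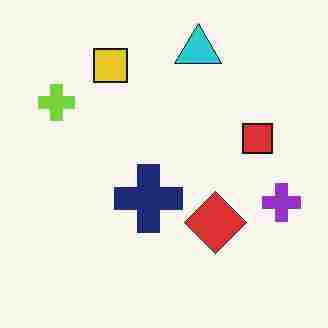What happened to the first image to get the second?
It was degraded with heavy JPEG compression.

Blocky 8×8 compression artifacts appear around shape edges and the flat background shows ringing — characteristic JPEG degradation.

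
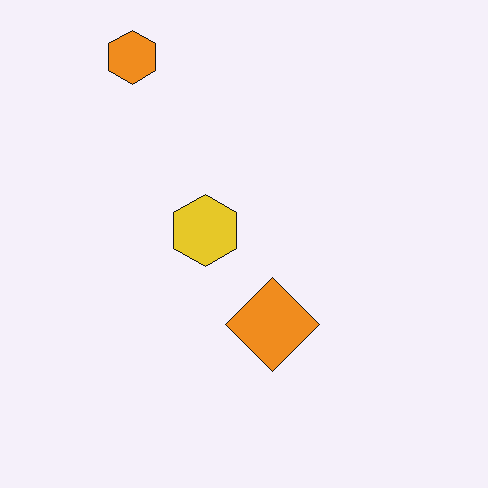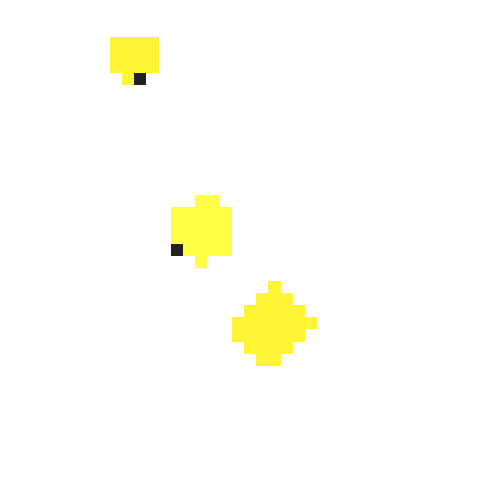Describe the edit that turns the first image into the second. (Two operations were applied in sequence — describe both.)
Noticeably brightened, then coarsely pixelated.

Every pixel — background and shapes alike — is uniformly brightened. Shapes are reduced to large square blocks; fine edges and outlines are lost — a downscale-then-upscale (mosaic) effect.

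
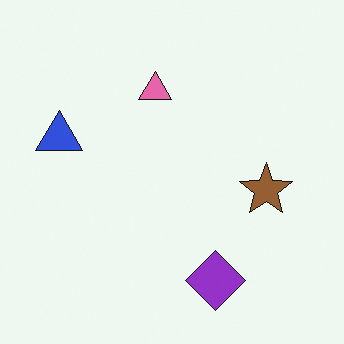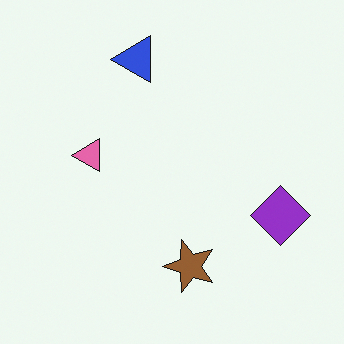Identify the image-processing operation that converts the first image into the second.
The image was transposed (reflected across the top-left ↔ bottom-right diagonal).

Shapes have swapped their row and column positions — what was in the top-right is now in the bottom-left — a diagonal reflection.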